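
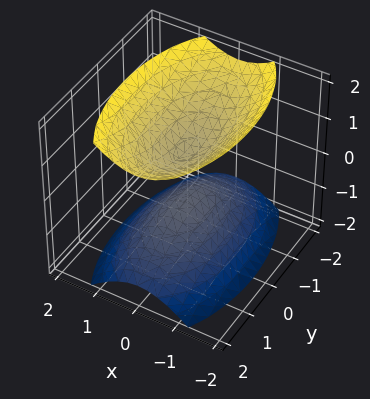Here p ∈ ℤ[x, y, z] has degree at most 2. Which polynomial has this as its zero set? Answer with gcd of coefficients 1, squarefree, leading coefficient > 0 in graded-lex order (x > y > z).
I count 2 distinct pieces. They look like related sheets of one shape, so recover p as a whole.
deg p = 2. Two sheets facing apart; a quadric.
Symmetries: the x ↦ −x reflection is a symmetry, so x appears only in even powers; it's symmetric under z → −z, forcing even powers of z; it's symmetric under y → −y, forcing even powers of y.
Reading off the gridlines: the surface avoids every integer y-axis point in the box; no x-intercept at any integer in the box.
The integer polynomial consistent with all of this is the stated p.

3*x^2 + y^2 - 2*z^2 + 1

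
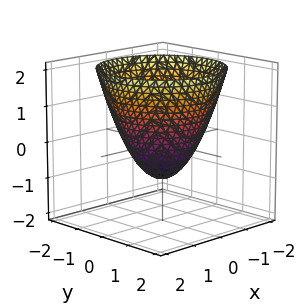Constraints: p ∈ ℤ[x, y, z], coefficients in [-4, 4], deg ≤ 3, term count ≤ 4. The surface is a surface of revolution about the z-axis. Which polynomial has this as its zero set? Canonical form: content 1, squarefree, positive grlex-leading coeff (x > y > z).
First, deg p = 2.
Next, symmetry: the surface is invariant under rotation about z: p = q(x² + y², z).
Then, from the visible intercepts: among the integer gridlines, it crosses the y-axis at y ∈ {-1, 1}; among the integer gridlines, it crosses the x-axis at x ∈ {-1, 1}.
Finally, fitting integer coefficients to these (and the overall shape) gives p.

x^2 + y^2 - z - 1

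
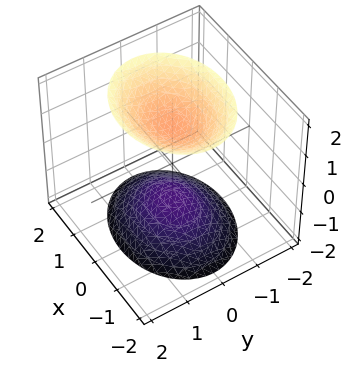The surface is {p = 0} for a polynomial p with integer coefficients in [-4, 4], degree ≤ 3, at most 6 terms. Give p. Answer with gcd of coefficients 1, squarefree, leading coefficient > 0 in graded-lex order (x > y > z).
2*x^2 + 3*y^2 - 2*z^2 + 3

First, I count 2 distinct pieces. They look like related sheets of one shape, so recover p as a whole.
Next, degree: two separate bowl-shaped sheets opening away from each other; a quadric, so deg p = 2.
Next, symmetries: the x ↦ −x reflection is a symmetry, so x appears only in even powers; the z ↦ −z reflection is a symmetry, so z appears only in even powers; the y ↦ −y reflection is a symmetry, so y appears only in even powers.
Then, from the axis intercepts and sections: no y-intercept at any integer in the box; the surface avoids every integer x-axis point in the box.
Finally, matching integer coefficients to the picture gives p.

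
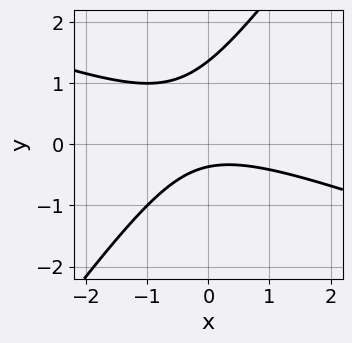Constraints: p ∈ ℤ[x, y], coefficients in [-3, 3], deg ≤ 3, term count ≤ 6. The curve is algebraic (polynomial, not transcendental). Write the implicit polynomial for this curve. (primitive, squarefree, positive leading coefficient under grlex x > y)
x^2 + 2*x*y - 2*y^2 + 2*y + 1

(a) deg p = 2.
(b) From the visible intercepts: it misses every integer gridline on the x-axis.
(c) Putting this together gives p.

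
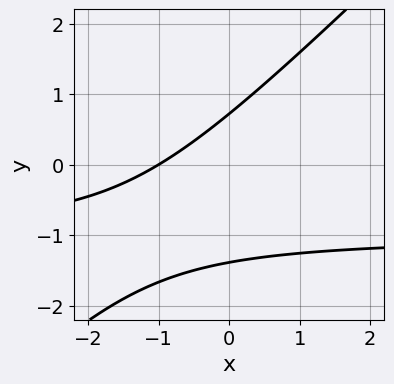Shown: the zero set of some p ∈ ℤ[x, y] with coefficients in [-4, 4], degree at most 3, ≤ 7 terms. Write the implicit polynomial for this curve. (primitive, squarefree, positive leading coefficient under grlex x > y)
1. Degree: the shape is more complex than any degree-1 curve, so deg p = 2.
2. Observable constraints: it meets the x-axis at x = -1 (among the integer gridlines).
3. Assembling these constraints gives the stated polynomial.

3*x*y - 3*y^2 + 3*x - 2*y + 3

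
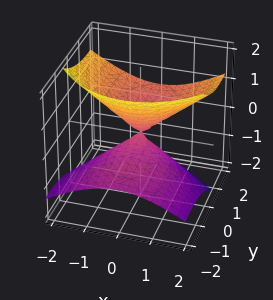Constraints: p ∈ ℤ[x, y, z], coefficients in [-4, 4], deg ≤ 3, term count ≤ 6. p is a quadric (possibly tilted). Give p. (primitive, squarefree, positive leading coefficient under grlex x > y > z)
First, degree: a generic line meets the surface in up to 2 points, so deg p = 2.
Next, from the visible intercepts: one y-axis crossing is at y = 0; one z-axis crossing is at z = 0; one x-axis crossing is at x = 0.
Finally, these observations pin down the coefficients.

2*x^2 + y^2 - 3*y*z - 3*z^2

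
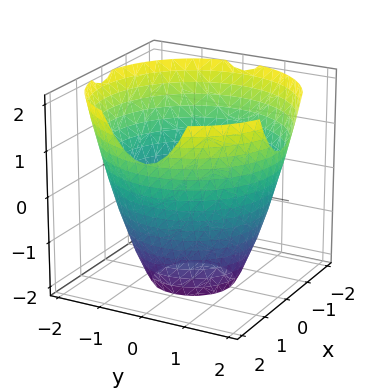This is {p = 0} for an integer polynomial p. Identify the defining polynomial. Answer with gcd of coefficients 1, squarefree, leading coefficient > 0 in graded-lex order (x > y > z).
x^2 + y^2 - z - 3

deg p = 2. A generic line meets the surface in up to 2 points.
Symmetry: the surface is invariant under rotation about z: p = q(x² + y², z).
Against the integer gridlines: the surface avoids every integer z-axis point in the box; a circular section at z = -2 has radius exactly 1.
Fitting integer coefficients to these (and the overall shape) gives p.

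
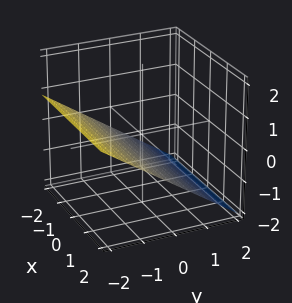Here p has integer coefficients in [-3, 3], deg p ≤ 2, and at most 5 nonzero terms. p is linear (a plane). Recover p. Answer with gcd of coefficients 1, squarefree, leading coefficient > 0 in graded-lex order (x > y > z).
The degree is 1 — the surface is flat (a plane).
From the visible intercepts: it meets the y-axis at y = -1 (among the integer gridlines); no x-intercept at any integer in the box.
Fitting integer coefficients to these (and the overall shape) gives p.

2*y + 3*z + 2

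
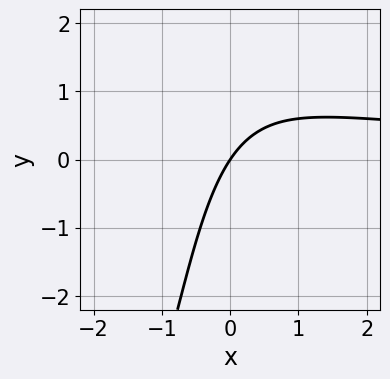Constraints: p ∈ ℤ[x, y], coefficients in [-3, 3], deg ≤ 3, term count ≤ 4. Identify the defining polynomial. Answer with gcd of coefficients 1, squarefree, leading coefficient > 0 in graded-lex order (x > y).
First, degree: the shape is more complex than any degree-2 curve, so deg p = 3.
Then, from the visible intercepts: it crosses the x-axis at the gridline x = 0; it meets the y-axis at y = 0 (among the integer gridlines).
Finally, these observations pin down the coefficients.

x^2*y + 2*x*y - 3*x + 2*y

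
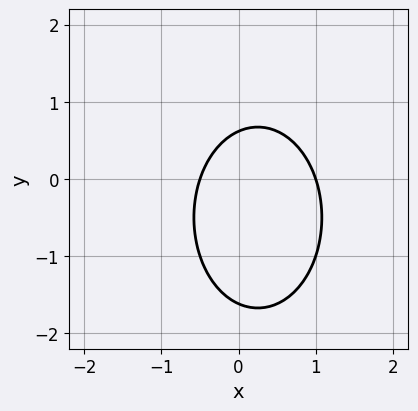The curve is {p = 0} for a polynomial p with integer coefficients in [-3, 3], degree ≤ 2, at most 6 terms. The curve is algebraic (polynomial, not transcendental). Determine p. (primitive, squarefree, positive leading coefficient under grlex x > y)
First, degree: a generic line meets the curve in up to 2 points, so deg p = 2.
Then, reading off the gridlines: it meets the x-axis at x = 1 (among the integer gridlines).
Finally, assembling these constraints gives the stated polynomial.

2*x^2 + y^2 - x + y - 1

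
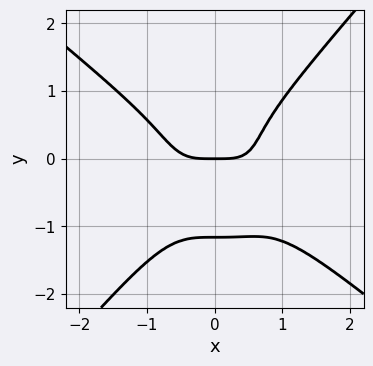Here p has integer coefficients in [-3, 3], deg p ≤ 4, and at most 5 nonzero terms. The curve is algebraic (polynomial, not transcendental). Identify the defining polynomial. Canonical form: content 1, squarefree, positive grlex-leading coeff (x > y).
First, the degree is 4 — no degree-3 curve has this shape.
Next, checking where it meets the axes: it meets the y-axis at y = 0 (among the integer gridlines); one x-axis crossing is at x = 0.
Finally, these observations pin down the coefficients.

3*x^4 + 2*x^3*y - 3*y^4 - 2*y^3 - 2*y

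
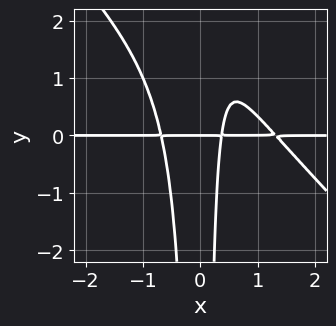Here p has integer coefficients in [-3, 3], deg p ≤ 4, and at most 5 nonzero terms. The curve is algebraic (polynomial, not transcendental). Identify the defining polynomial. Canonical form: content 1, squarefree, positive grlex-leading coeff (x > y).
(a) Degree: the shape is more complex than any degree-3 curve, so deg p = 4.
(b) Reading off the gridlines: it meets the y-axis at y = 0 (among the integer gridlines); the visible x-axis segment lies entirely on the curve.
(c) These observations pin down the coefficients.

3*x^3*y + 3*x^2*y^2 - 3*x^2*y - 2*x*y + y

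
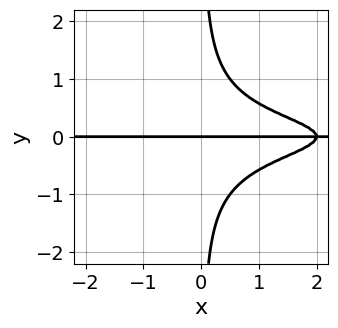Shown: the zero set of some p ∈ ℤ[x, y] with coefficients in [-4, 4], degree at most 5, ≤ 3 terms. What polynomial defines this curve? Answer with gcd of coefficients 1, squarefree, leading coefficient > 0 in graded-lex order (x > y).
1. Degree: no degree-3 curve has this shape, so deg p = 4.
2. From the visible intercepts: it crosses the y-axis at the gridline y = 0; the visible x-axis segment lies entirely on the curve.
3. Assembling these constraints gives the stated polynomial.

3*x*y^3 + x*y - 2*y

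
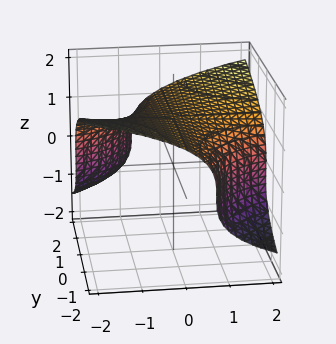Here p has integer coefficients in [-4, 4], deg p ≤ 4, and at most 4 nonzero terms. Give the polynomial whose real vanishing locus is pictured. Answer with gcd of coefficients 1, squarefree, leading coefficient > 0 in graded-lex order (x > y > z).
2*z^3 - 2*x*y - 3

First, deg p = 3. A generic line meets the surface in up to 3 points.
Next, against the integer gridlines: the surface avoids every integer y-axis point in the box; the surface avoids every integer x-axis point in the box.
Finally, solving for integer coefficients yields p as stated.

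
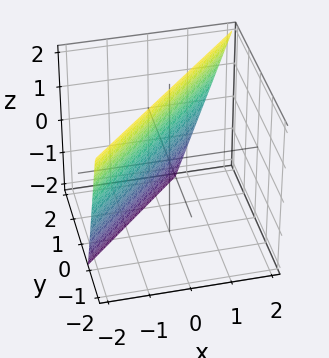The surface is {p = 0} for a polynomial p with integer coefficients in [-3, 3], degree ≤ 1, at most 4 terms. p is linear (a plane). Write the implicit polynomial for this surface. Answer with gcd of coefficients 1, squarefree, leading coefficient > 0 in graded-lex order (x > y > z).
3*x - 3*y - z + 2

deg p = 1. The surface is flat (a plane).
From the axis intercepts and sections: it crosses the z-axis at the gridline z = 2.
Solving for integer coefficients yields p as stated.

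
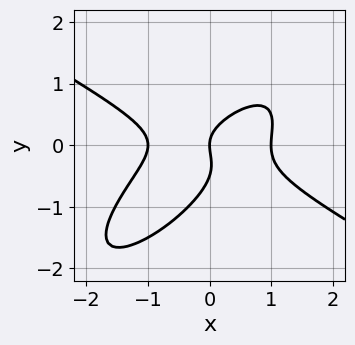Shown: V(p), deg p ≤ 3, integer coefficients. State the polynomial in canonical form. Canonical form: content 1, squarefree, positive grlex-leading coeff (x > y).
x^3 - 2*x*y^2 + 2*y^3 + y^2 - x

First, degree: no degree-2 curve has this shape, so deg p = 3.
Then, from the axis intercepts and sections: it meets the y-axis at y = 0 (among the integer gridlines); the x-axis gridline crossings are at x ∈ {-1, 0, 1}.
Finally, these observations pin down the coefficients.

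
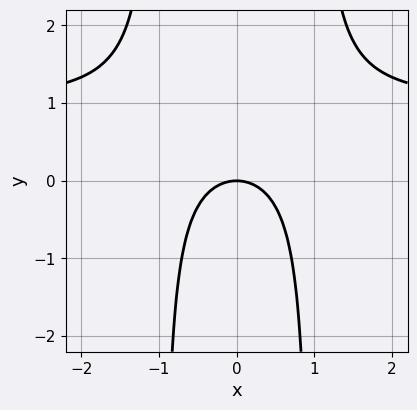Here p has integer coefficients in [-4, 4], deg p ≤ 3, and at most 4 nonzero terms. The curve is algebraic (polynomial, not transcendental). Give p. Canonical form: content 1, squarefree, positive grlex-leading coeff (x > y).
x^2*y - x^2 - y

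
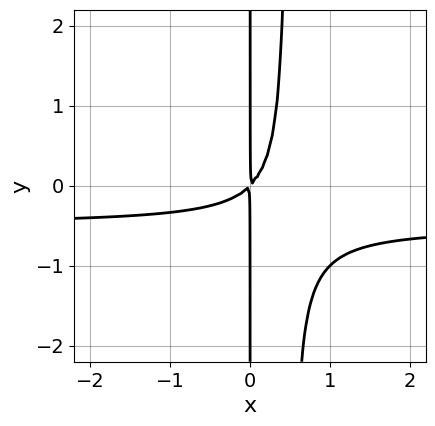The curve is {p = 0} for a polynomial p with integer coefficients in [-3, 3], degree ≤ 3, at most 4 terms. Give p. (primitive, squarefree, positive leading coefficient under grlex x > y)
2*x^2*y + x^2 - x*y

deg p = 3. The shape is more complex than any degree-2 curve.
Observable constraints: the visible y-axis segment lies entirely on the curve.
Matching integer coefficients to the picture gives p.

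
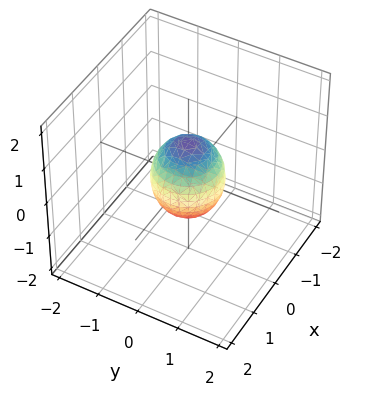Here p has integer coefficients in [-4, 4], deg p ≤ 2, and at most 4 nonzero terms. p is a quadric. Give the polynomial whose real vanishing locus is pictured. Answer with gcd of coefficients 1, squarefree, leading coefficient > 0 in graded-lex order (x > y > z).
3*x^2 + 3*y^2 + 2*z^2 - 2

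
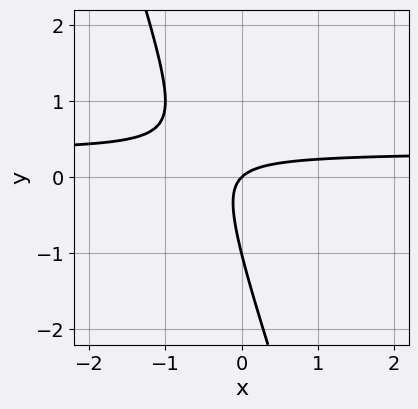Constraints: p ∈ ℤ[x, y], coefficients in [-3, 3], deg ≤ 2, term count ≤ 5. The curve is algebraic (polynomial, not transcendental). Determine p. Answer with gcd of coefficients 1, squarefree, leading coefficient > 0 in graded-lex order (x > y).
3*x*y + y^2 - x + y

(a) The degree is 2 — no degree-1 curve has this shape.
(b) Observable constraints: among the integer gridlines, it crosses the y-axis at y ∈ {-1, 0}; one x-axis crossing is at x = 0.
(c) Matching integer coefficients to the picture gives p.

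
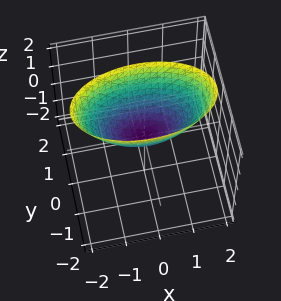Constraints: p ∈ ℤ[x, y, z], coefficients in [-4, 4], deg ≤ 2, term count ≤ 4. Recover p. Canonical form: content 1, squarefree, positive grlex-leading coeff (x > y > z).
x^2 + 3*y^2 - 2*z

Degree: a single bowl opening along one axis; a quadric, so deg p = 2.
Symmetries: the y ↦ −y reflection is a symmetry, so y appears only in even powers; it's symmetric under x → −x, forcing even powers of x.
Observable constraints: it crosses the y-axis at the gridline y = 0; one x-axis crossing is at x = 0; it meets the z-axis at z = 0 (among the integer gridlines).
These observations pin down the coefficients.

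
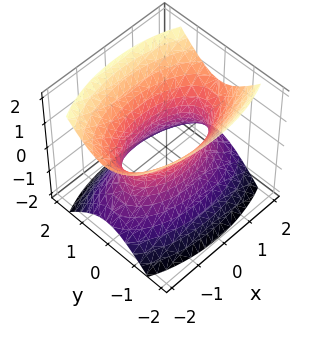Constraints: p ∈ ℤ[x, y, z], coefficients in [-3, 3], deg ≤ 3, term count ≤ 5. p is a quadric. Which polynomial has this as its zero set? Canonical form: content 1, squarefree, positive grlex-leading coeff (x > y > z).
1. The degree is 2 — an hourglass — one-sheet hyperboloid; a quadric.
2. Symmetries: it's symmetric under z → −z, forcing even powers of z; it's symmetric under y → −y, forcing even powers of y; mirror symmetry x ↦ −x ⇒ only even powers of x.
3. Observable constraints: it misses every integer gridline on the z-axis.
4. Together with the visible shape, these determine p as stated.

x^2 + 3*y^2 - 2*z^2 - 2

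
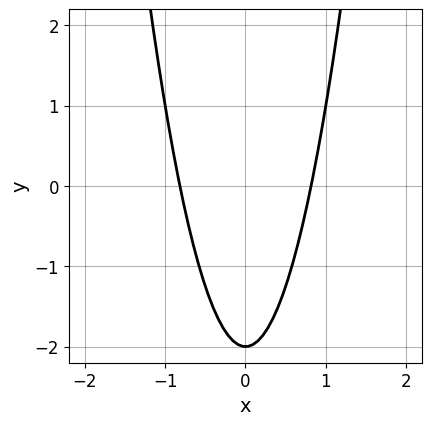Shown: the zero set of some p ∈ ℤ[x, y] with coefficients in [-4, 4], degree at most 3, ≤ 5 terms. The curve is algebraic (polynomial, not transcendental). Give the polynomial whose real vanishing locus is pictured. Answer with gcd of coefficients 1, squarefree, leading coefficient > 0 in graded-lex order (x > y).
3*x^2 - y - 2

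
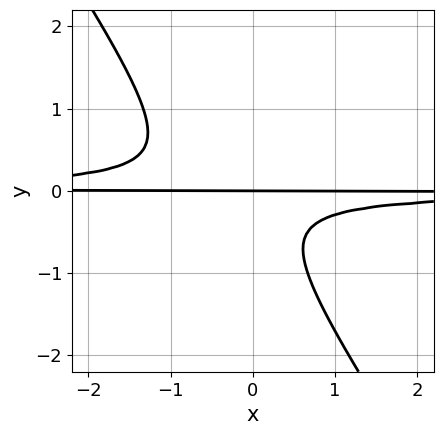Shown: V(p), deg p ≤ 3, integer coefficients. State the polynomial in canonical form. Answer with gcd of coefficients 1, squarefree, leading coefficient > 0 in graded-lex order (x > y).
(a) Degree: the shape is more complex than any degree-2 curve, so deg p = 3.
(b) Reading off the gridlines: every point of the x-axis in the box is on the curve; it crosses the y-axis at the gridline y = 0.
(c) Together with the visible shape, these determine p as stated.

3*x*y^2 + 2*y^3 + y^2 + y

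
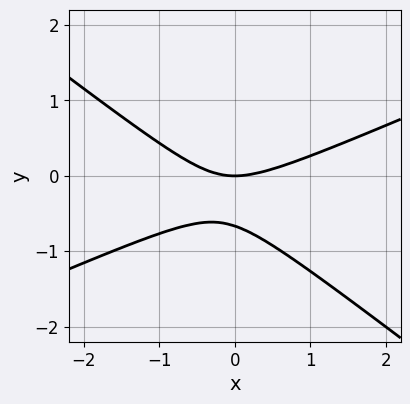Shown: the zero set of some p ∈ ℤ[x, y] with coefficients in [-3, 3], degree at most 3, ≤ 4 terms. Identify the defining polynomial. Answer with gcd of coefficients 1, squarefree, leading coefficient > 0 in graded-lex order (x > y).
x^2 - x*y - 3*y^2 - 2*y

(a) Degree: the shape is more complex than any degree-1 curve, so deg p = 2.
(b) Reading off the gridlines: it meets the y-axis at y = 0 (among the integer gridlines); it crosses the x-axis at the gridline x = 0.
(c) Assembling these constraints gives the stated polynomial.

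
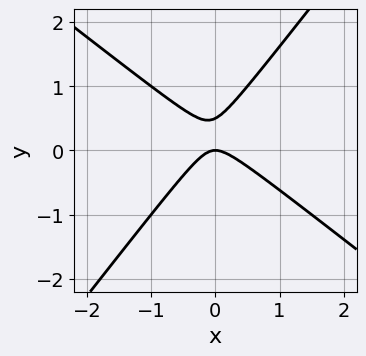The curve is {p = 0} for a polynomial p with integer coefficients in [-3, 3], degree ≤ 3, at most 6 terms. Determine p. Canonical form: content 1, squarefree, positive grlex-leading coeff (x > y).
(a) deg p = 2. A generic line meets the curve in up to 2 points.
(b) Reading off the gridlines: it meets the y-axis at y = 0 (among the integer gridlines); one x-axis crossing is at x = 0.
(c) Matching integer coefficients to the picture gives p.

2*x^2 + x*y - 2*y^2 + y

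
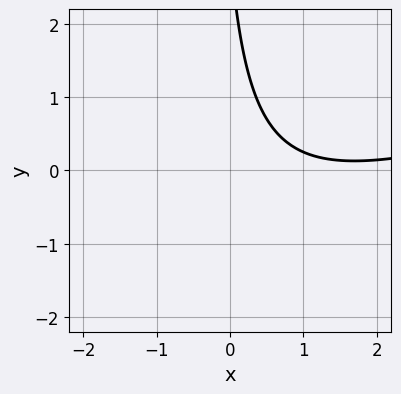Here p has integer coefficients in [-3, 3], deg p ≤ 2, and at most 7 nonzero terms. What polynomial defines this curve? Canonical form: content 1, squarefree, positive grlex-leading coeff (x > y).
x^2 - 3*x*y - 3*x - y + 3

(a) deg p = 2.
(b) Observable constraints: the curve avoids every integer x-axis point in the box; it misses every integer gridline on the y-axis.
(c) Assembling these constraints gives the stated polynomial.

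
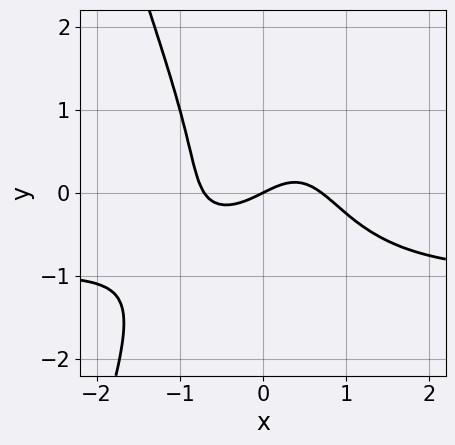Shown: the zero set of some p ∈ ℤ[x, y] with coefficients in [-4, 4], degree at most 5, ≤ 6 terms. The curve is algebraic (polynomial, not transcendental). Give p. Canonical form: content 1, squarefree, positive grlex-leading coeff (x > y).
2*x^3*y + 2*x^3 + y^3 - x + 2*y

First, deg p = 4. No degree-3 curve has this shape.
Next, observable constraints: one y-axis crossing is at y = 0; it crosses the x-axis at the gridline x = 0.
Finally, matching integer coefficients to the picture gives p.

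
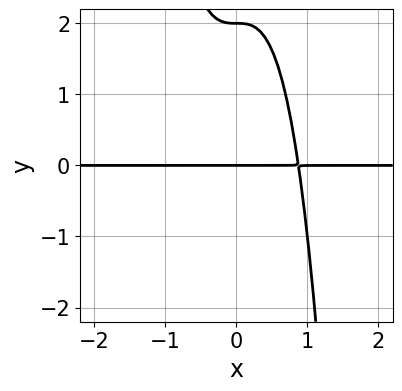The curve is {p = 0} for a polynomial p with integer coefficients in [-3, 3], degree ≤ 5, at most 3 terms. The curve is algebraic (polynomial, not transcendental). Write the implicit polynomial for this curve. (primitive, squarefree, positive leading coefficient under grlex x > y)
deg p = 4. A generic line meets the curve in up to 4 points.
From the axis intercepts and sections: among the integer gridlines, it crosses the y-axis at y ∈ {0, 2}; the visible x-axis segment lies entirely on the curve.
These observations pin down the coefficients.

3*x^3*y + y^2 - 2*y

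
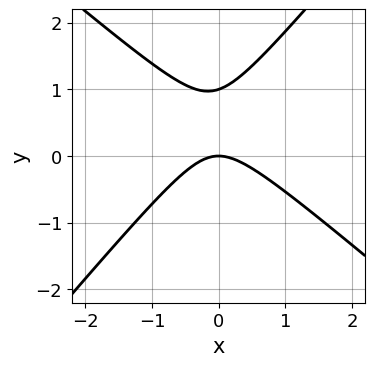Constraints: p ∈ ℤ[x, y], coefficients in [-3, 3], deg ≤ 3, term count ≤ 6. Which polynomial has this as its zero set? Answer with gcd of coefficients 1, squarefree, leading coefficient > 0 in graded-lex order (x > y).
3*x^2 + x*y - 3*y^2 + 3*y

1. The degree is 2 — a generic line meets the curve in up to 2 points.
2. From the axis intercepts and sections: it crosses the x-axis at the gridline x = 0; among the integer gridlines, it crosses the y-axis at y ∈ {0, 1}.
3. Assembling these constraints gives the stated polynomial.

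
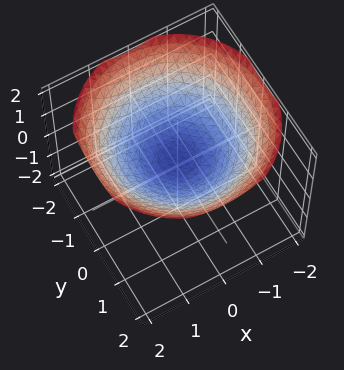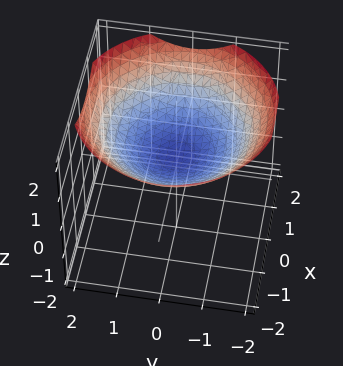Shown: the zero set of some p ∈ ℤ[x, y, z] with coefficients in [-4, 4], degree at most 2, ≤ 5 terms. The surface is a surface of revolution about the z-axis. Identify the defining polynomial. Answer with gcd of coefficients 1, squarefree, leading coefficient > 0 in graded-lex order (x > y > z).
deg p = 2.
Symmetries: rotational symmetry about the z-axis ⇒ p depends on x, y only through x² + y².
Checking where it meets the axes: a circular section at z = 1 has radius between 1 and 2; no x-intercept at any integer in the box.
Putting this together gives p.

x^2 + y^2 - 3*z + 1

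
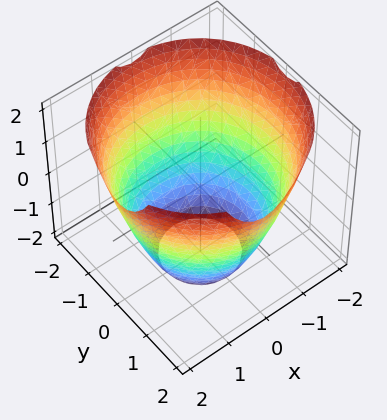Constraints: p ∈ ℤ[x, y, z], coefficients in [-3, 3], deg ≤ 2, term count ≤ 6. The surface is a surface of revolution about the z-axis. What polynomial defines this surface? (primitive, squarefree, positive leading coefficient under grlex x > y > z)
x^2 + y^2 - z - 3

deg p = 2. No degree-1 surface has this shape.
By symmetry, the z-axis is an axis of rotation, so x and y enter only as x² + y².
From the visible intercepts: no z-intercept at any integer in the box; a circular section at z = -1 has radius between 1 and 2.
These observations pin down the coefficients.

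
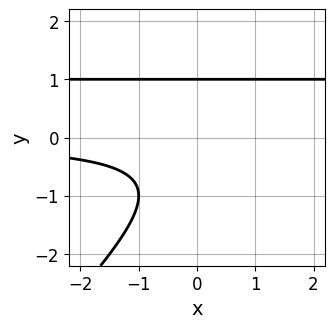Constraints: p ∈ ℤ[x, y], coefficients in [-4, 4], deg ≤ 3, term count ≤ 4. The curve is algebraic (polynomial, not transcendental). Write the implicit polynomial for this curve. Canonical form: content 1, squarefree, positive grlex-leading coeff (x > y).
x*y^2 - y^3 - x*y + 1

(a) Degree: a generic line meets the curve in up to 3 points, so deg p = 3.
(b) From the axis intercepts and sections: one y-axis crossing is at y = 1; it misses every integer gridline on the x-axis.
(c) Putting this together gives p.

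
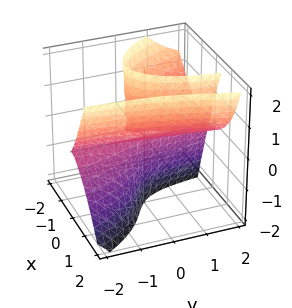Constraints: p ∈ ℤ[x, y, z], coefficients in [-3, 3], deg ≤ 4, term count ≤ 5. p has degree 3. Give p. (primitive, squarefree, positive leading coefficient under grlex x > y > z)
First, the degree is 3 — no degree-2 surface has this shape.
Then, observable constraints: the visible y-axis segment lies entirely on the surface; it crosses the x-axis at the gridline x = 0.
Finally, together with the visible shape, these determine p as stated. Check: (0, 0, -2) on the z-axis lies on the surface, and p(0, 0, -2) = 0. ✓

2*x^3 - 2*x*y*z + y*z^2 - 2*x*z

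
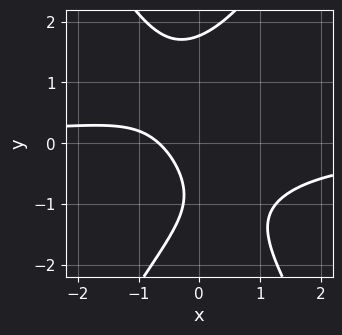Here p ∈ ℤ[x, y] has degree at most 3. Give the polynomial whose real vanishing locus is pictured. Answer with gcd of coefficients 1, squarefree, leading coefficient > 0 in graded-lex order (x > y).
3*x^2*y - y^3 + 3*x + 2*y + 2

deg p = 3. The shape is more complex than any degree-2 curve.
Matching integer coefficients to the picture gives p.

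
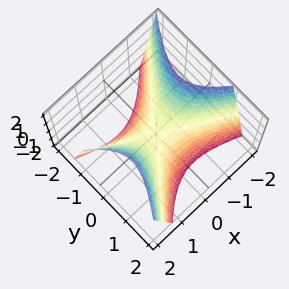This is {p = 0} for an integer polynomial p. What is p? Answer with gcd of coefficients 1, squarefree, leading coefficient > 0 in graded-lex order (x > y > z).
First, degree: no degree-1 surface has this shape, so deg p = 2.
Next, observable constraints: it meets the y-axis at y = 0 (among the integer gridlines); one z-axis crossing is at z = 0; one x-axis crossing is at x = 0.
Finally, solving for integer coefficients yields p as stated.

2*x^2 + 2*x*y - 3*y^2 - 2*z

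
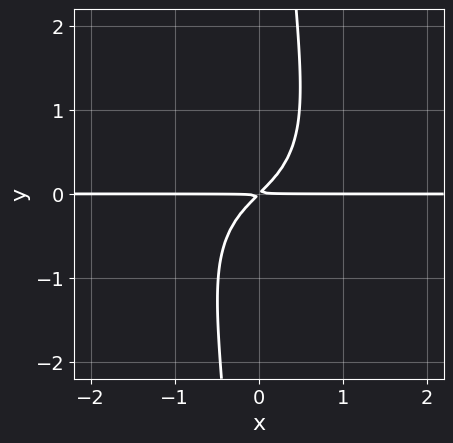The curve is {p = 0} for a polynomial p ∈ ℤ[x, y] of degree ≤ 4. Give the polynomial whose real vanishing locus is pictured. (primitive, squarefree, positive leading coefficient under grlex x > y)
x^3*y + 2*x^2*y^2 + 2*x*y^3 + 3*x*y - 3*y^2

1. deg p = 4. The shape is more complex than any degree-3 curve.
2. From the axis intercepts and sections: every point of the x-axis in the box is on the curve.
3. Together with the visible shape, these determine p as stated.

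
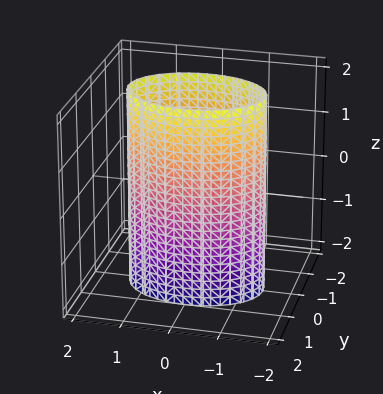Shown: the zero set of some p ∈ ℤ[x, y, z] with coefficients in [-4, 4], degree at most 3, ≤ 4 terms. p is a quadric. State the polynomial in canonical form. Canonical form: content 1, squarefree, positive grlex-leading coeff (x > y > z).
x^2 + 2*y^2 - 2

First, the degree is 2 — constant cross-section along one axis; a quadric.
Then, symmetries: it's symmetric under z → −z, forcing even powers of z; mirror symmetry x ↦ −x ⇒ only even powers of x; the y ↦ −y reflection is a symmetry, so y appears only in even powers.
Then, against the integer gridlines: no z-intercept at any integer in the box; among the integer gridlines, it crosses the y-axis at y ∈ {-1, 1}.
Finally, solving for integer coefficients yields p as stated.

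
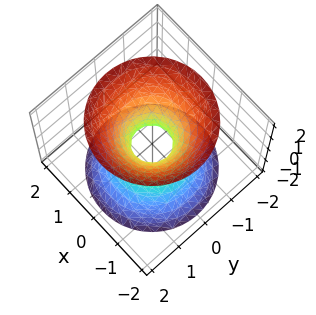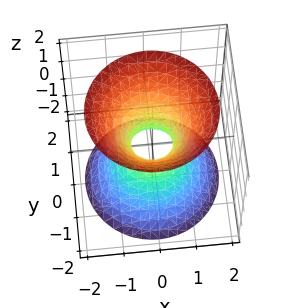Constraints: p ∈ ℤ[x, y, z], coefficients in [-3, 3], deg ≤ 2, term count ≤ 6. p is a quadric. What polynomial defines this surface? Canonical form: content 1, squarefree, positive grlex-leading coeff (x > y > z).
3*x^2 + 3*y^2 - 2*z^2 - 1

deg p = 2.
Symmetries: mirror symmetry z ↦ −z ⇒ only even powers of z; rotational symmetry about the z-axis ⇒ p depends on x, y only through x² + y².
Reading off the gridlines: the surface avoids every integer z-axis point in the box; a circular section at z = 2 has radius between 1 and 2.
The integer polynomial consistent with all of this is the stated p.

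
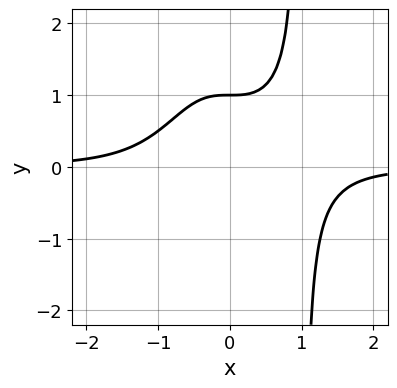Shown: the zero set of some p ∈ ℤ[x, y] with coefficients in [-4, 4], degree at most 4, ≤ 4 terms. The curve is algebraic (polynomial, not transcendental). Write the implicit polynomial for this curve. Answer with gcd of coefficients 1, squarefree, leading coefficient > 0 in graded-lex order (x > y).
x^3*y - y + 1

First, deg p = 4.
Next, from the visible intercepts: one y-axis crossing is at y = 1; it misses every integer gridline on the x-axis.
Finally, the integer polynomial consistent with all of this is the stated p.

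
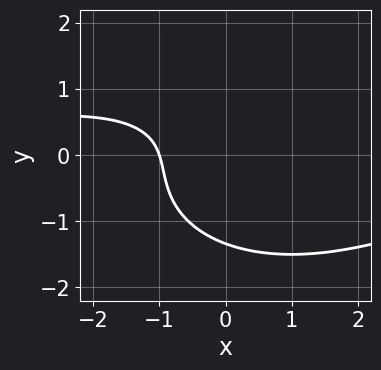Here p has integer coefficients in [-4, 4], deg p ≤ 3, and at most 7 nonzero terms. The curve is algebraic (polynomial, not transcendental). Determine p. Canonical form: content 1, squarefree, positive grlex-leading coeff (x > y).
x^2*y + 2*y^3 + y^2 + 3*x + 3

The degree is 3 — a generic line meets the curve in up to 3 points.
Reading off the gridlines: one x-axis crossing is at x = -1.
The integer polynomial consistent with all of this is the stated p.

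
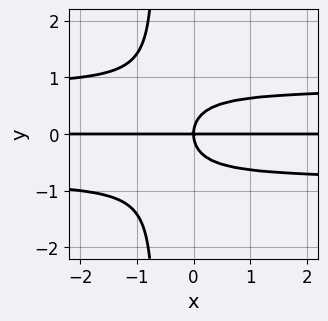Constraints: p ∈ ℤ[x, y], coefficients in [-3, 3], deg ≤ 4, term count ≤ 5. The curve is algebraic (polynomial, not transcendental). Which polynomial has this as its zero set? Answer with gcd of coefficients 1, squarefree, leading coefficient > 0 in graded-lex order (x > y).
3*x*y^3 + 2*y^3 - 2*x*y

First, deg p = 4. A generic line meets the curve in up to 4 points.
Next, reading off the gridlines: every point of the x-axis in the box is on the curve; it meets the y-axis at y = 0 (among the integer gridlines).
Finally, the integer polynomial consistent with all of this is the stated p.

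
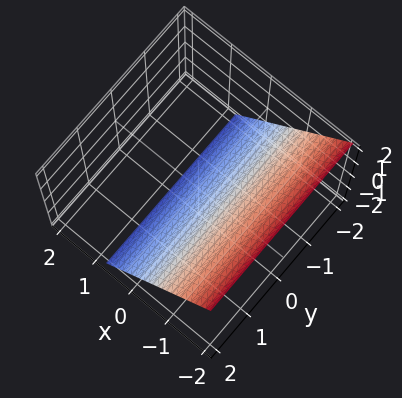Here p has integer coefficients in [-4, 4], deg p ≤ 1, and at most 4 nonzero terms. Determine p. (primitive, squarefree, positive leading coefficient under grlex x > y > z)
1. The degree is 1 — every cross-section is a straight line — this is a plane.
2. Observable constraints: the surface avoids every integer y-axis point in the box; it meets the z-axis at z = -1 (among the integer gridlines).
3. Fitting integer coefficients to these (and the overall shape) gives p.

3*x + 2*z + 2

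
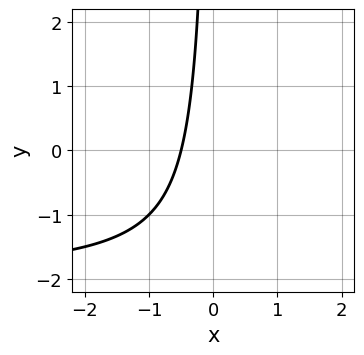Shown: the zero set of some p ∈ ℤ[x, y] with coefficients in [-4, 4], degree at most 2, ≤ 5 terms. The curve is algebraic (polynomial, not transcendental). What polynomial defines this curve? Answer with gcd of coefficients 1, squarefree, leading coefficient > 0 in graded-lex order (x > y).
Degree: no degree-1 curve has this shape, so deg p = 2.
Observable constraints: it misses every integer gridline on the y-axis.
Matching integer coefficients to the picture gives p.

x*y + 2*x + 1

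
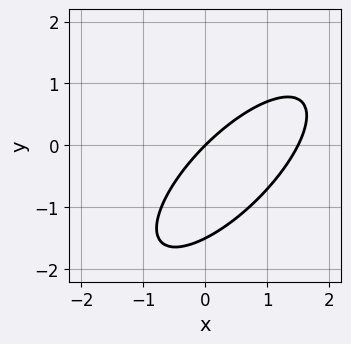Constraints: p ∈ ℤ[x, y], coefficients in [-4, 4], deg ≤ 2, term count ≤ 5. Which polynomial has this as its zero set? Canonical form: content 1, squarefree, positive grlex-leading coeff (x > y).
First, deg p = 2. A generic line meets the curve in up to 2 points.
Then, from the axis intercepts and sections: it crosses the x-axis at the gridline x = 0; one y-axis crossing is at y = 0.
Finally, the integer polynomial consistent with all of this is the stated p.

2*x^2 - 3*x*y + 2*y^2 - 3*x + 3*y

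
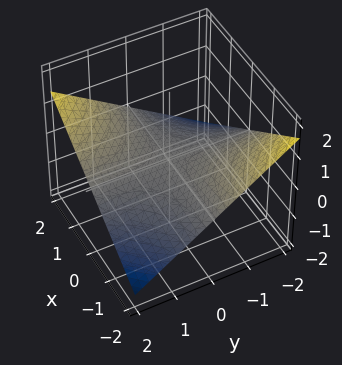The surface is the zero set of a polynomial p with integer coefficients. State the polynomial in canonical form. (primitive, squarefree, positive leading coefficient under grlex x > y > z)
x*y - 3*z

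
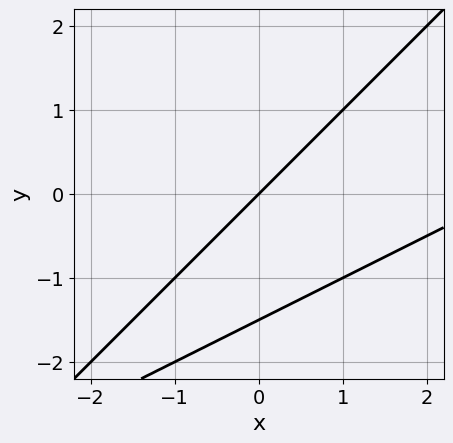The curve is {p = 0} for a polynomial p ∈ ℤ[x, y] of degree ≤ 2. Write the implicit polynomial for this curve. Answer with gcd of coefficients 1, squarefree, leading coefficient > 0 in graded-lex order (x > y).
deg p = 2.
Observable constraints: it crosses the x-axis at the gridline x = 0; it crosses the y-axis at the gridline y = 0.
Matching integer coefficients to the picture gives p.

x^2 - 3*x*y + 2*y^2 - 3*x + 3*y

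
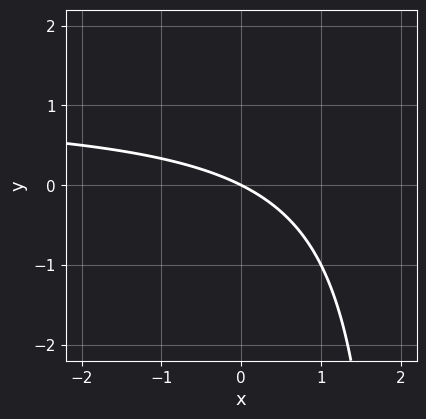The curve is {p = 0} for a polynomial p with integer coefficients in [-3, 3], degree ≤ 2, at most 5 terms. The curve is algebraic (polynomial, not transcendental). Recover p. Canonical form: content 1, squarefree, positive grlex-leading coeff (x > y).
1. deg p = 2.
2. Reading off the gridlines: it meets the x-axis at x = 0 (among the integer gridlines); it meets the y-axis at y = 0 (among the integer gridlines).
3. Assembling these constraints gives the stated polynomial.

x*y - x - 2*y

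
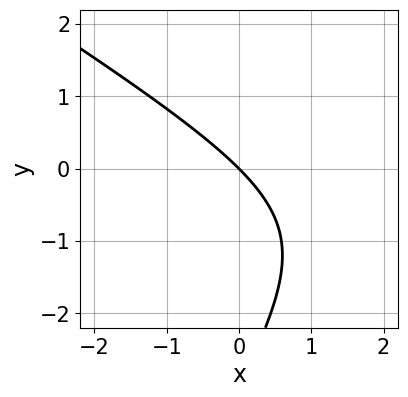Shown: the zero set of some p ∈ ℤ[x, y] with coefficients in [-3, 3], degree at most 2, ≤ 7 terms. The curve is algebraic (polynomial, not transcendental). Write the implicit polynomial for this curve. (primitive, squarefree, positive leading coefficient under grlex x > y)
x^2 + x*y - y^2 - 3*x - 3*y

deg p = 2. No degree-1 curve has this shape.
Against the integer gridlines: it crosses the x-axis at the gridline x = 0; one y-axis crossing is at y = 0.
The integer polynomial consistent with all of this is the stated p.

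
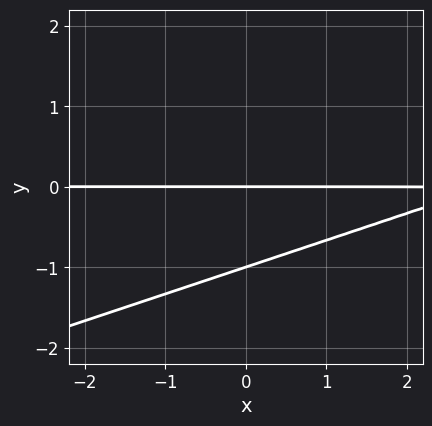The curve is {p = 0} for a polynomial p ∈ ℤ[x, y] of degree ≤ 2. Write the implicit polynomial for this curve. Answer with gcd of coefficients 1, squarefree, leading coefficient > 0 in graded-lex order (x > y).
x*y - 3*y^2 - 3*y

The degree is 2 — a generic line meets the curve in up to 2 points.
Observable constraints: among the integer gridlines, it crosses the y-axis at y ∈ {-1, 0}; every point of the x-axis in the box is on the curve.
Assembling these constraints gives the stated polynomial.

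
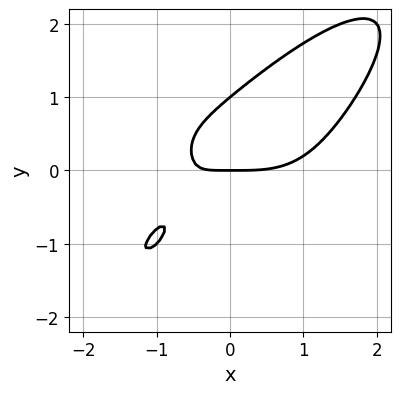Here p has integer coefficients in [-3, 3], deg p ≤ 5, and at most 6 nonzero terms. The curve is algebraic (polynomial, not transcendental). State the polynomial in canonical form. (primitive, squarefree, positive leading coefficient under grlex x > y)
x^4 - 2*x*y^3 + 2*y^4 - 3*x*y - 2*y

The degree is 4 — the shape is more complex than any degree-3 curve.
Against the integer gridlines: among the integer gridlines, it crosses the y-axis at y ∈ {0, 1}; it crosses the x-axis at the gridline x = 0.
Matching integer coefficients to the picture gives p.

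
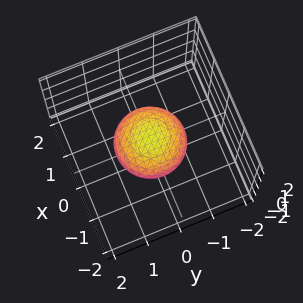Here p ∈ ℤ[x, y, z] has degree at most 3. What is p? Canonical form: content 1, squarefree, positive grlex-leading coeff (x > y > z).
deg p = 2. Bounded and convex; a quadric.
By symmetry, every cross-section ⟂ z is a circle, so x, y appear only via x² + y²; the z ↦ −z reflection is a symmetry, so z appears only in even powers.
Reading off the gridlines: the y-axis gridline crossings are at y ∈ {-1, 1}; the x-axis gridline crossings are at x ∈ {-1, 1}; a circular section at z = 0 has radius exactly 1.
Matching integer coefficients to the picture gives p.

x^2 + y^2 + 2*z^2 - 1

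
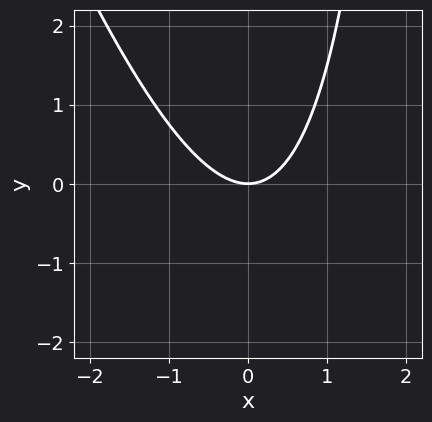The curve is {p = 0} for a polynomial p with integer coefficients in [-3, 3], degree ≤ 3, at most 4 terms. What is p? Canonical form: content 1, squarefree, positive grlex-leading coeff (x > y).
3*x^2 + x*y - 3*y

deg p = 2.
Checking where it meets the axes: it meets the y-axis at y = 0 (among the integer gridlines); it crosses the x-axis at the gridline x = 0.
The integer polynomial consistent with all of this is the stated p.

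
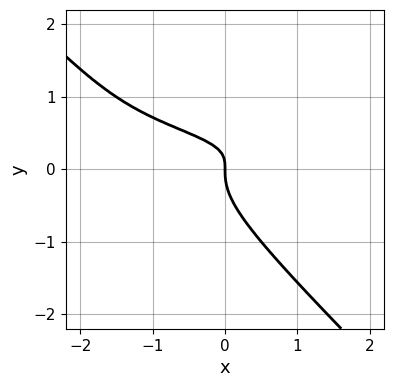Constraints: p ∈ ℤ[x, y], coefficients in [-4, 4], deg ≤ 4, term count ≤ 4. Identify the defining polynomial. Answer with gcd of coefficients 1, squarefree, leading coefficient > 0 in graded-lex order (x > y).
3*x*y^2 + 3*y^3 - 2*x*y + x

First, the degree is 3 — no degree-2 curve has this shape.
Next, observable constraints: it meets the y-axis at y = 0 (among the integer gridlines); one x-axis crossing is at x = 0.
Finally, fitting integer coefficients to these (and the overall shape) gives p.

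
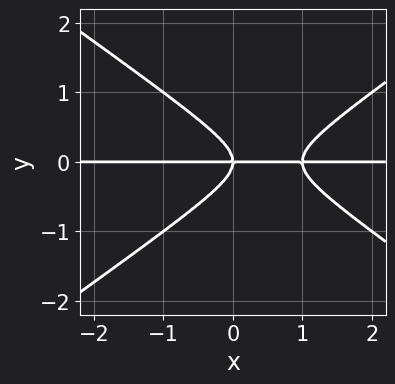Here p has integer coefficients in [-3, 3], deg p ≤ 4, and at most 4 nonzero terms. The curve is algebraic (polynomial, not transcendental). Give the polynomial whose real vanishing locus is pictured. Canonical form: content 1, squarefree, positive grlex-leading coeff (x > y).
x^2*y - 2*y^3 - x*y

(a) Degree: the shape is more complex than any degree-2 curve, so deg p = 3.
(b) Reading off the gridlines: it meets the y-axis at y = 0 (among the integer gridlines); every point of the x-axis in the box is on the curve.
(c) Solving for integer coefficients yields p as stated.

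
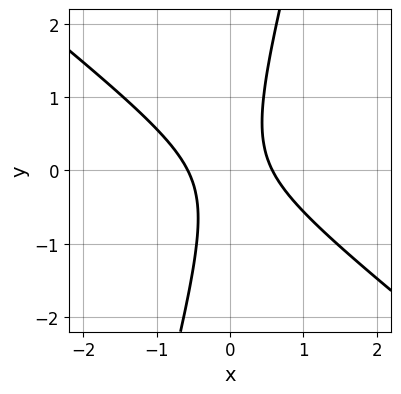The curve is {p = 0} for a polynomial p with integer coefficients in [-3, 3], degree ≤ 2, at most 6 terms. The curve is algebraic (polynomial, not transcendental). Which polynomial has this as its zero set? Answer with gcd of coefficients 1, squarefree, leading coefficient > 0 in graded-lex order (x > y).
1. deg p = 2.
2. Observable constraints: it misses every integer gridline on the y-axis.
3. Assembling these constraints gives the stated polynomial.

3*x^2 + 3*x*y - y^2 - 1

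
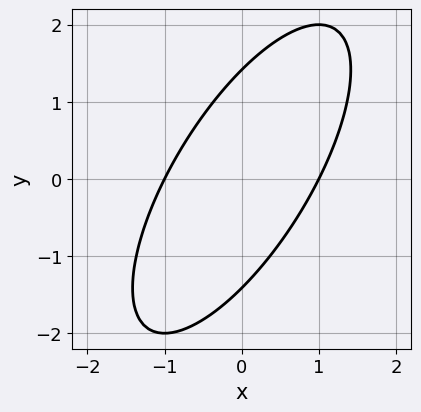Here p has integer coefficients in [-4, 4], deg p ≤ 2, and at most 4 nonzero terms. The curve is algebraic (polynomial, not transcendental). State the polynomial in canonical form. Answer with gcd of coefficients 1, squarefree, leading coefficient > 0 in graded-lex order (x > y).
First, deg p = 2. No degree-1 curve has this shape.
Next, checking where it meets the axes: the x-axis gridline crossings are at x ∈ {-1, 1}.
Finally, the integer polynomial consistent with all of this is the stated p.

2*x^2 - 2*x*y + y^2 - 2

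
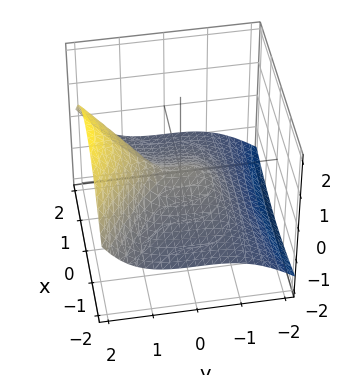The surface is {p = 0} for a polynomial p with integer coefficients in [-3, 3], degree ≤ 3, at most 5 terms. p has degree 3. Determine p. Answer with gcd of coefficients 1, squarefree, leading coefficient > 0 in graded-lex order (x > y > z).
(a) The degree is 3 — no degree-2 surface has this shape.
(b) Checking where it meets the axes: it meets the z-axis at z = 0 (among the integer gridlines); it crosses the y-axis at the gridline y = 0; one x-axis crossing is at x = 0.
(c) These observations pin down the coefficients.

3*x^2*z - 2*y^3 + 3*z^3 + 3*x^2 + 2*z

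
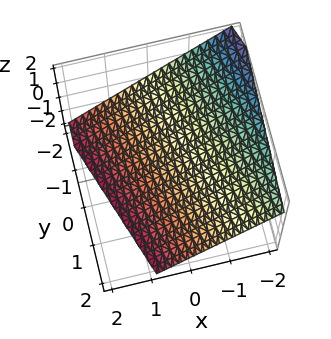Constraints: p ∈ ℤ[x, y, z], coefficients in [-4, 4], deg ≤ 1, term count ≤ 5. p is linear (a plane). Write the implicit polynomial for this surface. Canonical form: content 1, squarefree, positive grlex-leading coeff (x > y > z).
3*x + y + 3*z + 2

(a) deg p = 1.
(b) From the axis intercepts and sections: it meets the y-axis at y = -2 (among the integer gridlines).
(c) Solving for integer coefficients yields p as stated.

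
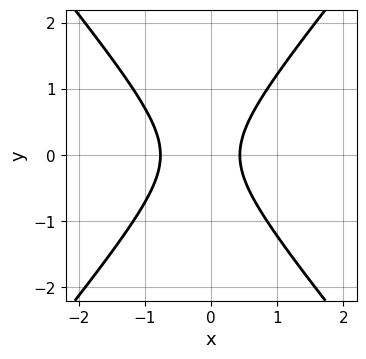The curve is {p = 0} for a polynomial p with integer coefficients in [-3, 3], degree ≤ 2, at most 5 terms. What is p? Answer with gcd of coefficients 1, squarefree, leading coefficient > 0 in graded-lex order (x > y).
(a) deg p = 2. The shape is more complex than any degree-1 curve.
(b) Symmetries: it's symmetric under y → −y, forcing even powers of y.
(c) Reading off the gridlines: the curve avoids every integer y-axis point in the box.
(d) Matching integer coefficients to the picture gives p.

3*x^2 - 2*y^2 + x - 1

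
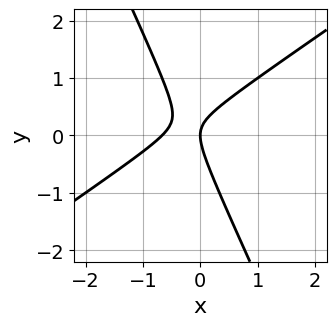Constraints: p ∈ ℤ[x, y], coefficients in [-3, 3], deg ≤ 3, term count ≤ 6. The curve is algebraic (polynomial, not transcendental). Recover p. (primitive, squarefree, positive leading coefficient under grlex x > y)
1. Degree: the shape is more complex than any degree-1 curve, so deg p = 2.
2. From the axis intercepts and sections: it crosses the y-axis at the gridline y = 0; one x-axis crossing is at x = 0.
3. Putting this together gives p.

3*x^2 - 3*x*y - 2*y^2 + 2*x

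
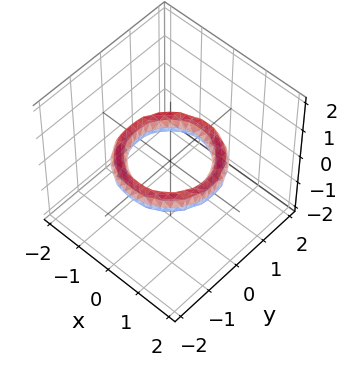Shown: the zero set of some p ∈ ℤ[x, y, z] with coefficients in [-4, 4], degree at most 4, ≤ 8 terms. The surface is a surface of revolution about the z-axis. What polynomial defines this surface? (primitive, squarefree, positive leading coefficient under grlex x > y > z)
(a) The degree is 4 — a generic line meets the surface in up to 4 points.
(b) Symmetries: rotational symmetry about the z-axis ⇒ p depends on x, y only through x² + y².
(c) From the visible intercepts: it misses every integer gridline on the z-axis; the y-axis gridline crossings are at y ∈ {-1, 1}; the x-axis gridline crossings are at x ∈ {-1, 1}; a circular section at z = 0 has radius exactly 1.
(d) Solving for integer coefficients yields p as stated.

x^4 + 2*x^2*y^2 + y^4 - 3*x^2 - 3*y^2 + 3*z^2 + 2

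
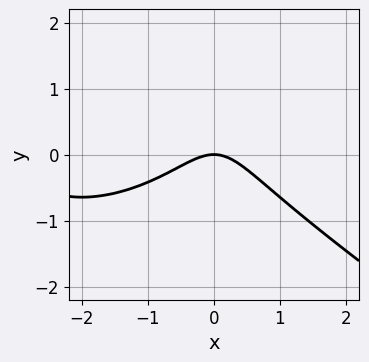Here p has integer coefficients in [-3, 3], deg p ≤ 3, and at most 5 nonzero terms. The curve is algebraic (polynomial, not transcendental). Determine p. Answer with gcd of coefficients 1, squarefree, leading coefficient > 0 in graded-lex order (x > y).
Degree: a generic line meets the curve in up to 3 points, so deg p = 3.
From the axis intercepts and sections: it crosses the y-axis at the gridline y = 0; it meets the x-axis at x = 0 (among the integer gridlines).
Matching integer coefficients to the picture gives p.

x^3 + 3*y^3 + 3*x^2 - 3*y^2 + 3*y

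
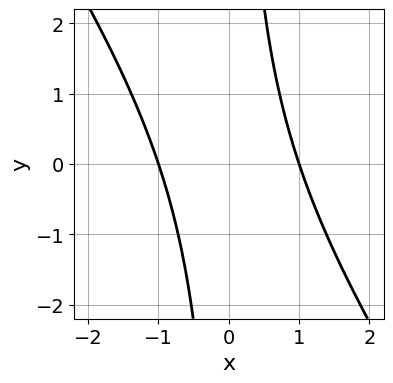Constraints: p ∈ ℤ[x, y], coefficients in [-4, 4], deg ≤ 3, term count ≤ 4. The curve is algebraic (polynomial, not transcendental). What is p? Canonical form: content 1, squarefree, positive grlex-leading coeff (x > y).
3*x^2 + 2*x*y - 3

First, the degree is 2 — no degree-1 curve has this shape.
Next, observable constraints: the x-axis gridline crossings are at x ∈ {-1, 1}; the curve avoids every integer y-axis point in the box.
Finally, the integer polynomial consistent with all of this is the stated p.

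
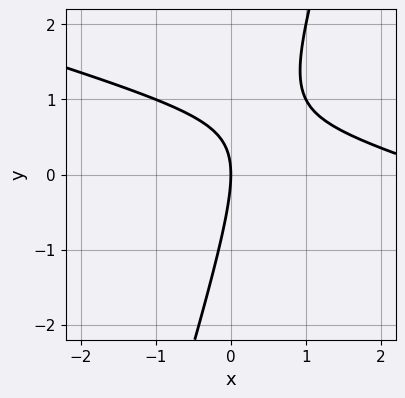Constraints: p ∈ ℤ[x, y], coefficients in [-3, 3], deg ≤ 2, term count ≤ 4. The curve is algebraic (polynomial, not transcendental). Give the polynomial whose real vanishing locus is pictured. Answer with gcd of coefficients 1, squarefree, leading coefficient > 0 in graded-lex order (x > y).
x^2 + 3*x*y - y^2 - 3*x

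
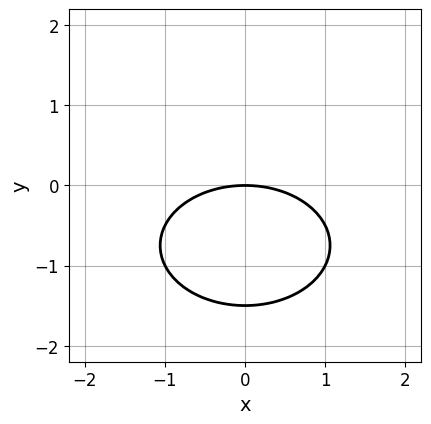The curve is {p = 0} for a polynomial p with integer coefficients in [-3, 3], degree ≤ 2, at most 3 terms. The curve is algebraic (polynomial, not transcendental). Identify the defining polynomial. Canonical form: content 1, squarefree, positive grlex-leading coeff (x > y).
x^2 + 2*y^2 + 3*y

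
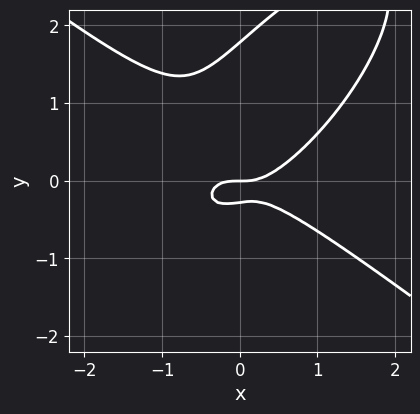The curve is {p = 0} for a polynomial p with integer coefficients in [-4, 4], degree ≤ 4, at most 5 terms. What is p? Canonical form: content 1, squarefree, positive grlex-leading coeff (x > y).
The degree is 3 — the shape is more complex than any degree-2 curve.
Observable constraints: it meets the x-axis at x = 0 (among the integer gridlines); one y-axis crossing is at y = 0.
The integer polynomial consistent with all of this is the stated p.

2*x^3 - 2*x*y^2 + 2*y^3 - 3*y^2 - y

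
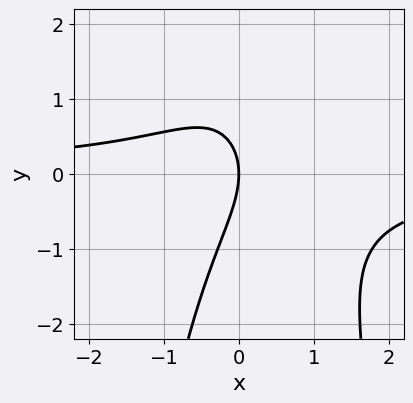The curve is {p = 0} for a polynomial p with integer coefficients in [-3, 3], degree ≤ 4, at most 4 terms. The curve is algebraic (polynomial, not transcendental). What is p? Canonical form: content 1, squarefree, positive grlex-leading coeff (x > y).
2*x^2*y - x*y + y^2 + 2*x

1. Degree: no degree-2 curve has this shape, so deg p = 3.
2. Against the integer gridlines: one x-axis crossing is at x = 0; one y-axis crossing is at y = 0.
3. Putting this together gives p.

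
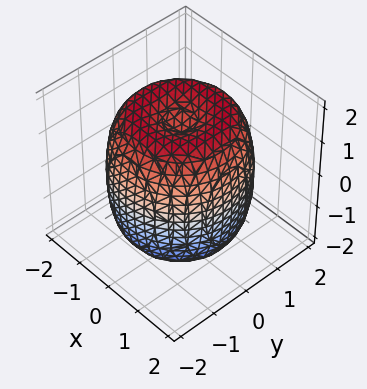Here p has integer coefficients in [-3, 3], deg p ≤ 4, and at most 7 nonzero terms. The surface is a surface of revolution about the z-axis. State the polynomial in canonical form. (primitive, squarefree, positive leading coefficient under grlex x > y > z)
(a) deg p = 4. The shape is more complex than any degree-3 surface.
(b) Symmetries: rotational symmetry about the z-axis ⇒ p depends on x, y only through x² + y².
(c) Checking where it meets the axes: a circular section at z = 1 has radius between 1 and 2.
(d) These observations pin down the coefficients.

x^4 + 2*x^2*y^2 + y^4 - 2*x^2 - 2*y^2 + z^2 - 2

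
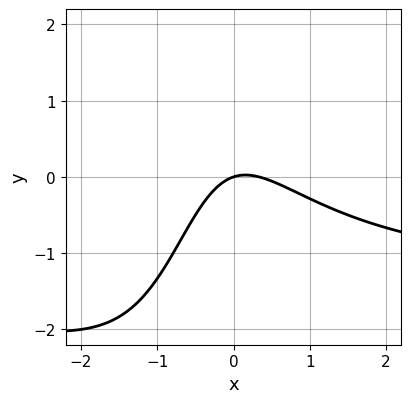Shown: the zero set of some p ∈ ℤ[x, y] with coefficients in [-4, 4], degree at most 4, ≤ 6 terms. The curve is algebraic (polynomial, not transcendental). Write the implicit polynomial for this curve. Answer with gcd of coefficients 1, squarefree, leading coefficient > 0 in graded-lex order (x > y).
(a) Degree: no degree-2 curve has this shape, so deg p = 3.
(b) From the axis intercepts and sections: it meets the y-axis at y = 0 (among the integer gridlines); one x-axis crossing is at x = 0.
(c) Together with the visible shape, these determine p as stated.

2*x^2*y + 3*x^2 + 2*x*y - x + 3*y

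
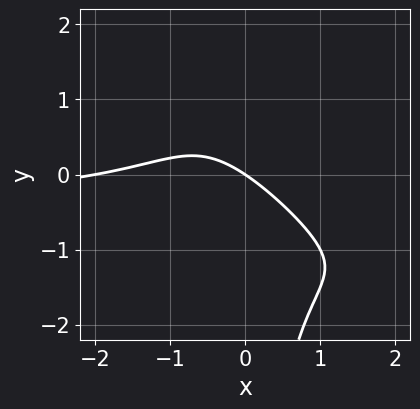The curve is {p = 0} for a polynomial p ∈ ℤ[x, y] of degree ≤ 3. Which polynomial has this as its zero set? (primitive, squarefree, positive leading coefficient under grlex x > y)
2*x^2*y + 2*x*y^2 + x^2 + 2*x + 3*y

1. The degree is 3 — no degree-2 curve has this shape.
2. Observable constraints: it crosses the y-axis at the gridline y = 0; the x-axis gridline crossings are at x ∈ {-2, 0}.
3. The integer polynomial consistent with all of this is the stated p.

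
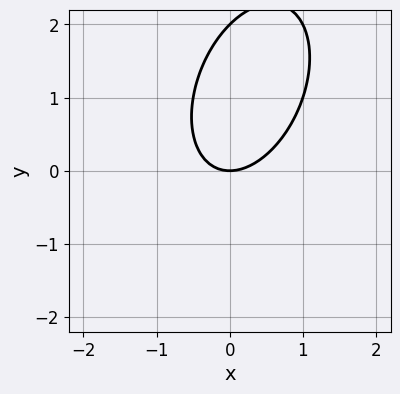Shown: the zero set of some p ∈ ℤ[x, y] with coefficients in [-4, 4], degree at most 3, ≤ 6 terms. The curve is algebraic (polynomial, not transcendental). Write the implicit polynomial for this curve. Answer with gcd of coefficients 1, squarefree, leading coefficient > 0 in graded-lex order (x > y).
2*x^2 - x*y + y^2 - 2*y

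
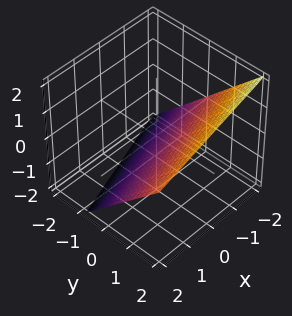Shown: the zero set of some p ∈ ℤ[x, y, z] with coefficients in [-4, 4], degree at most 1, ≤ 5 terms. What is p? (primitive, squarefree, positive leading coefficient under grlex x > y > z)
(a) deg p = 1. Every cross-section is a straight line — this is a plane.
(b) Against the integer gridlines: one x-axis crossing is at x = -2.
(c) Solving for integer coefficients yields p as stated.

x - 3*y + 3*z + 2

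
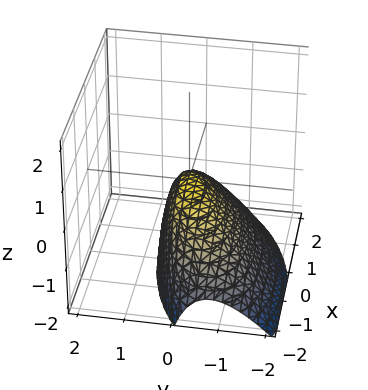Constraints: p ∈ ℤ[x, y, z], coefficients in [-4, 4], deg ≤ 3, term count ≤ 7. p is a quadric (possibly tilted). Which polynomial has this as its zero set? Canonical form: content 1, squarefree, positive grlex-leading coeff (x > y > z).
1. The degree is 2 — the shape is more complex than any degree-1 surface.
2. From the visible intercepts: one y-axis crossing is at y = 0; it crosses the z-axis at the gridline z = 0.
3. Together with the visible shape, these determine p as stated.

x^2 - x*y + 3*y^2 - 2*y*z + 2*z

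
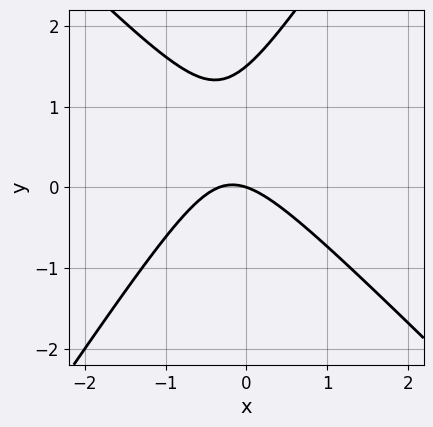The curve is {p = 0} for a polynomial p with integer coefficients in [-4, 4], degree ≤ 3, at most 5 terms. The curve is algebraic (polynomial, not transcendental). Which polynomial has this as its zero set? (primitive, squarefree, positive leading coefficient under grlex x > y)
3*x^2 + x*y - 2*y^2 + x + 3*y

1. The degree is 2 — no degree-1 curve has this shape.
2. Observable constraints: one y-axis crossing is at y = 0; it meets the x-axis at x = 0 (among the integer gridlines).
3. Solving for integer coefficients yields p as stated.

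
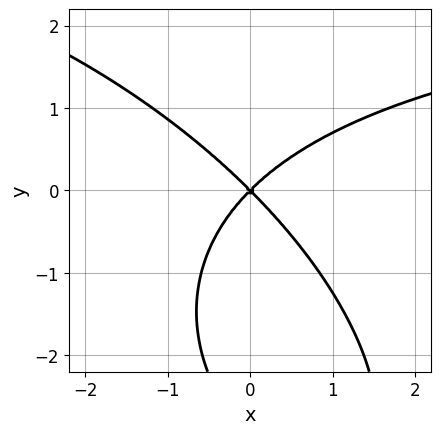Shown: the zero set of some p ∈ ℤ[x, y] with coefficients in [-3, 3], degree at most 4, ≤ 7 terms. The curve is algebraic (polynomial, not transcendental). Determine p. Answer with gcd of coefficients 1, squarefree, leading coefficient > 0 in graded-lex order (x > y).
1. The degree is 3 — no degree-2 curve has this shape.
2. Observable constraints: one x-axis crossing is at x = 0; it meets the y-axis at y = 0 (among the integer gridlines).
3. Assembling these constraints gives the stated polynomial.

x^2*y + x*y^2 + y^3 - 3*x^2 + 3*y^2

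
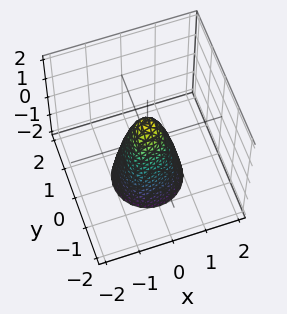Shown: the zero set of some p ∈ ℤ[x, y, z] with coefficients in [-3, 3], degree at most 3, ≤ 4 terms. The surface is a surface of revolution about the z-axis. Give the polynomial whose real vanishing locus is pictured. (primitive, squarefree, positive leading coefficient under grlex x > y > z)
The degree is 2 — no degree-1 surface has this shape.
Symmetry: the z-axis is an axis of rotation, so x and y enter only as x² + y².
From the axis intercepts and sections: it crosses the z-axis at the gridline z = 1; a circular section at z = -2 has radius exactly 1.
Together with the visible shape, these determine p as stated.

3*x^2 + 3*y^2 + z - 1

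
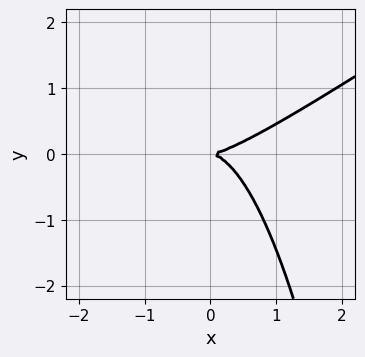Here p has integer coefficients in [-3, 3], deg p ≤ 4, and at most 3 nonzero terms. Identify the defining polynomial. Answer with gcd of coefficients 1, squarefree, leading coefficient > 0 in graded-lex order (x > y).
1. The degree is 3 — the shape is more complex than any degree-2 curve.
2. Against the integer gridlines: it meets the x-axis at x = 0 (among the integer gridlines); it meets the y-axis at y = 0 (among the integer gridlines).
3. The integer polynomial consistent with all of this is the stated p.

2*x^3 - 3*x^2*y - 3*y^2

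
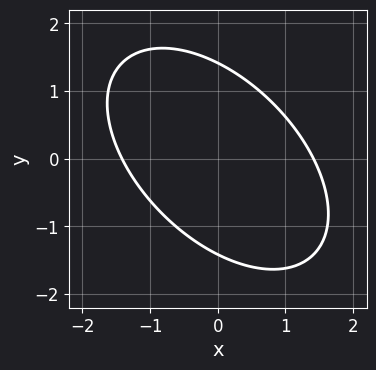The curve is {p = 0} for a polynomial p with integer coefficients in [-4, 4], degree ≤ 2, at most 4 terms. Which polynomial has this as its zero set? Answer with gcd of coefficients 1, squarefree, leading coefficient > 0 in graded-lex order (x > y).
x^2 + x*y + y^2 - 2

Degree: the shape is more complex than any degree-1 curve, so deg p = 2.
Putting this together gives p.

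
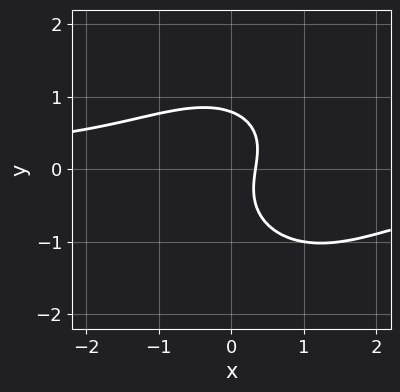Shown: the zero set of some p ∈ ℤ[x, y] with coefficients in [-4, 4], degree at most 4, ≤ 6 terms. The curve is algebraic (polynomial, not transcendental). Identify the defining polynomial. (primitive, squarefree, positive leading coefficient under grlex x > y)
First, the degree is 3 — no degree-2 curve has this shape.
Finally, putting this together gives p.

2*x^2*y + 2*y^3 - 2*x*y + 3*x - 1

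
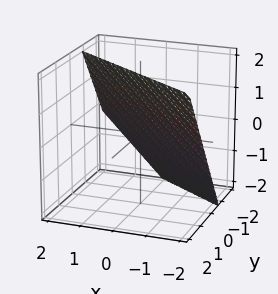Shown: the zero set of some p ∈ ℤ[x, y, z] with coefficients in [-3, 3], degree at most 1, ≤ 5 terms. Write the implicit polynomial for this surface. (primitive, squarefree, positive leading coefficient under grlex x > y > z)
(a) Degree: the surface is flat (a plane), so deg p = 1.
(b) Observable constraints: it crosses the x-axis at the gridline x = -1; one z-axis crossing is at z = 1.
(c) Putting this together gives p.

2*x + 3*y - 2*z + 2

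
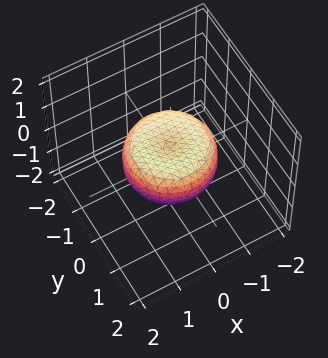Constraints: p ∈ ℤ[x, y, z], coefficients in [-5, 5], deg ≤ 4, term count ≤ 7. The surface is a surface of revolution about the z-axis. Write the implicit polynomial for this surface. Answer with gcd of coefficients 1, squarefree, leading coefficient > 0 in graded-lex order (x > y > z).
2*x^4 + 4*x^2*y^2 + 2*y^4 - 2*x^2 - 2*y^2 + 3*z^2 - 1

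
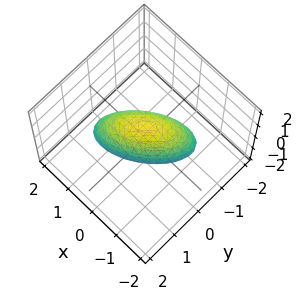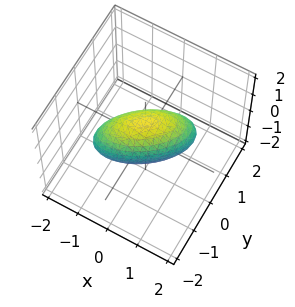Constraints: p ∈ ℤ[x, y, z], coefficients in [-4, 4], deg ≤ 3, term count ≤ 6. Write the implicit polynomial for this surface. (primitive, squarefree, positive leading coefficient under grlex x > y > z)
Degree: the shape is more complex than any degree-1 surface, so deg p = 2.
Observable constraints: among the integer gridlines, it crosses the z-axis at z ∈ {-1, 1}; the x-axis gridline crossings are at x ∈ {-1, 1}.
Putting this together gives p.

2*x^2 - 3*x*y + 3*y^2 + 2*z^2 - 2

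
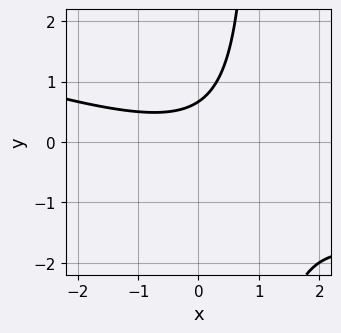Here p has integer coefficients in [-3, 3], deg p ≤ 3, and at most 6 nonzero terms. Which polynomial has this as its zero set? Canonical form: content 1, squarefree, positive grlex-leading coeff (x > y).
deg p = 2.
Against the integer gridlines: no x-intercept at any integer in the box.
Together with the visible shape, these determine p as stated.

x^2 + 3*x*y - 3*y + 2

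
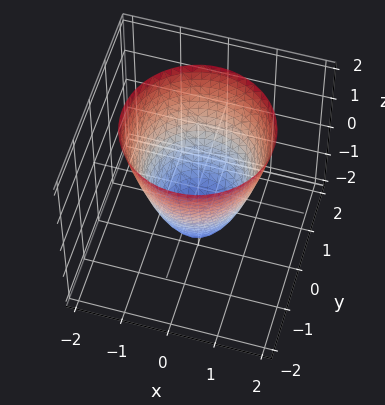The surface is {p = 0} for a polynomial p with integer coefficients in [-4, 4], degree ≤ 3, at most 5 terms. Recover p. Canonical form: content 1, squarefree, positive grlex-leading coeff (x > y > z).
First, deg p = 2. No degree-1 surface has this shape.
Next, by symmetry, the z-axis is an axis of rotation, so x and y enter only as x² + y².
Next, checking where it meets the axes: among the integer gridlines, it crosses the y-axis at y ∈ {-1, 1}; the x-axis gridline crossings are at x ∈ {-1, 1}; a circular section at z = 1 has radius between 1 and 2.
Finally, fitting integer coefficients to these (and the overall shape) gives p.

3*x^2 + 3*y^2 - 2*z - 3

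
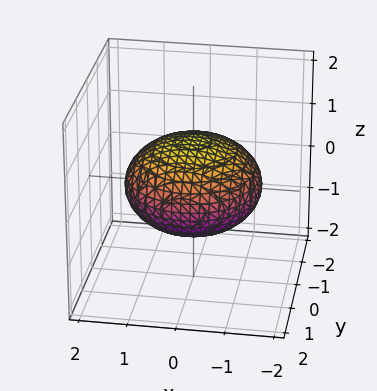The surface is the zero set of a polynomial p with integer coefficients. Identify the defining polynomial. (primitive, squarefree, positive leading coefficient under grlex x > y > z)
x^2 + y^2 + 2*z^2 - 2

Degree: a closed, bounded, convex surface; a quadric, so deg p = 2.
Symmetries: the z-axis is an axis of rotation, so x and y enter only as x² + y²; the z ↦ −z reflection is a symmetry, so z appears only in even powers.
From the axis intercepts and sections: a circular section at z = 0 has radius between 1 and 2; the z-axis gridline crossings are at z ∈ {-1, 1}.
Together with the visible shape, these determine p as stated.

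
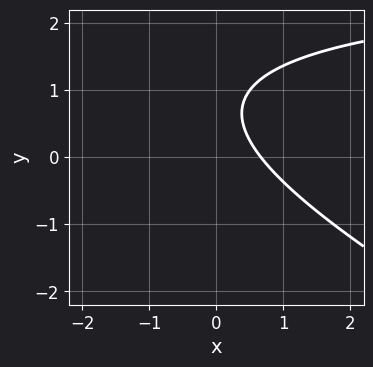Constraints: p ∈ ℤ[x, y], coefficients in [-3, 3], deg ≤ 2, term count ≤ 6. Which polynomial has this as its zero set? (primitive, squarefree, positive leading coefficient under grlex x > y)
First, the degree is 2 — the shape is more complex than any degree-1 curve.
Then, observable constraints: no y-intercept at any integer in the box.
Finally, putting this together gives p.

x*y + 2*y^2 - 3*x - 3*y + 2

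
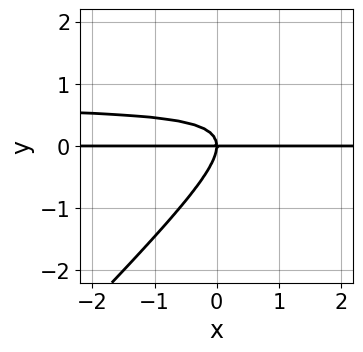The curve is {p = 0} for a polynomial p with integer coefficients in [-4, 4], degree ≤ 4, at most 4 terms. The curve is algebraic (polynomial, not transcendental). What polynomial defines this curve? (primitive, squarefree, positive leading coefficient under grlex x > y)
deg p = 3. No degree-2 curve has this shape.
Against the integer gridlines: every point of the x-axis in the box is on the curve; it crosses the y-axis at the gridline y = 0.
Assembling these constraints gives the stated polynomial.

3*x*y^2 - 3*y^3 - 2*x*y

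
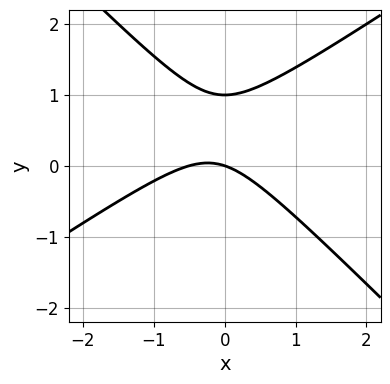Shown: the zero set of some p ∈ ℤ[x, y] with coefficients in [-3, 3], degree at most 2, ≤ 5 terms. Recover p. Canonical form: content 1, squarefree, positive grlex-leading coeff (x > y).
2*x^2 - x*y - 3*y^2 + x + 3*y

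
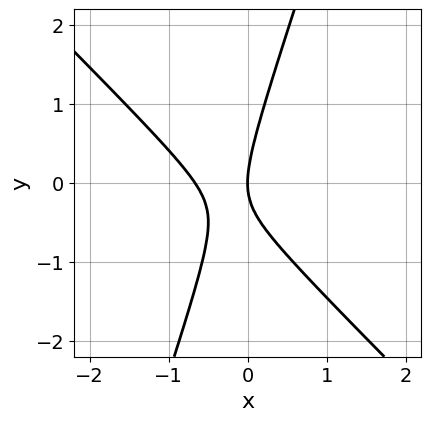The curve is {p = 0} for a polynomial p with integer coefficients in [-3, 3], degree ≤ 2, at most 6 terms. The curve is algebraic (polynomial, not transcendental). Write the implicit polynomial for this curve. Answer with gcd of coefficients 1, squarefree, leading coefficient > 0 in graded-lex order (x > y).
(a) deg p = 2. No degree-1 curve has this shape.
(b) From the visible intercepts: it meets the x-axis at x = 0 (among the integer gridlines); one y-axis crossing is at y = 0.
(c) Matching integer coefficients to the picture gives p.

3*x^2 + 2*x*y - y^2 + 2*x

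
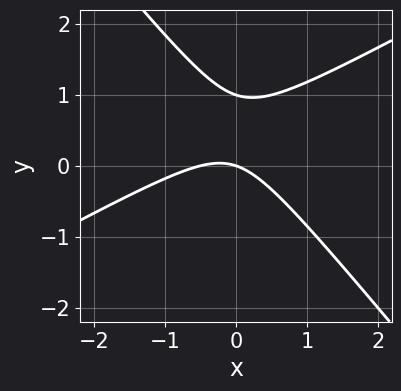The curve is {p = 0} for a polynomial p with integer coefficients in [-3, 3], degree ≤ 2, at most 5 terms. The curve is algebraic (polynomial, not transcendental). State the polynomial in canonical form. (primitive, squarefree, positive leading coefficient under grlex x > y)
2*x^2 - 2*x*y - 3*y^2 + x + 3*y

(a) deg p = 2. No degree-1 curve has this shape.
(b) From the axis intercepts and sections: it meets the x-axis at x = 0 (among the integer gridlines); the y-axis gridline crossings are at y ∈ {0, 1}.
(c) Matching integer coefficients to the picture gives p.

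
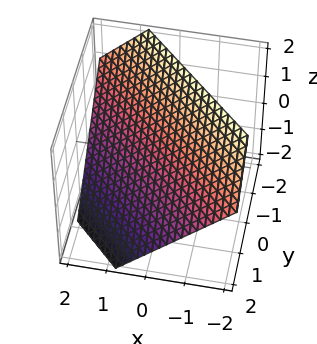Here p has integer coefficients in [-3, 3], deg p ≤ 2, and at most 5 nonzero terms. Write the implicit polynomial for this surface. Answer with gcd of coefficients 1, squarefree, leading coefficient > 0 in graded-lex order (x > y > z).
3*x + 3*y + 3*z - 2

(a) Degree: the surface is flat (a plane), so deg p = 1.
(b) Solving for integer coefficients yields p as stated.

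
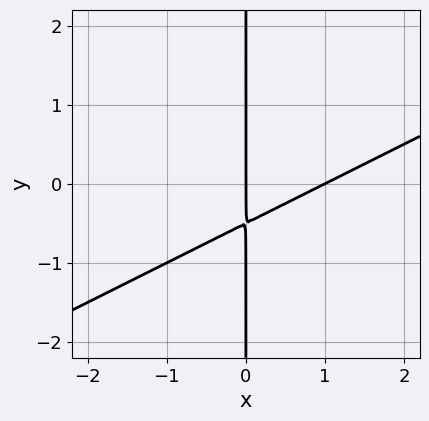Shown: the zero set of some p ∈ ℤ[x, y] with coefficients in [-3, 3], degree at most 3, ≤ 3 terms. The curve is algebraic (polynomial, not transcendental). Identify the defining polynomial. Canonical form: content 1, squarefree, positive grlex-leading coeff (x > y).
The degree is 2 — no degree-1 curve has this shape.
From the visible intercepts: the visible y-axis segment lies entirely on the curve; the x-axis gridline crossings are at x ∈ {0, 1}.
The integer polynomial consistent with all of this is the stated p.

x^2 - 2*x*y - x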